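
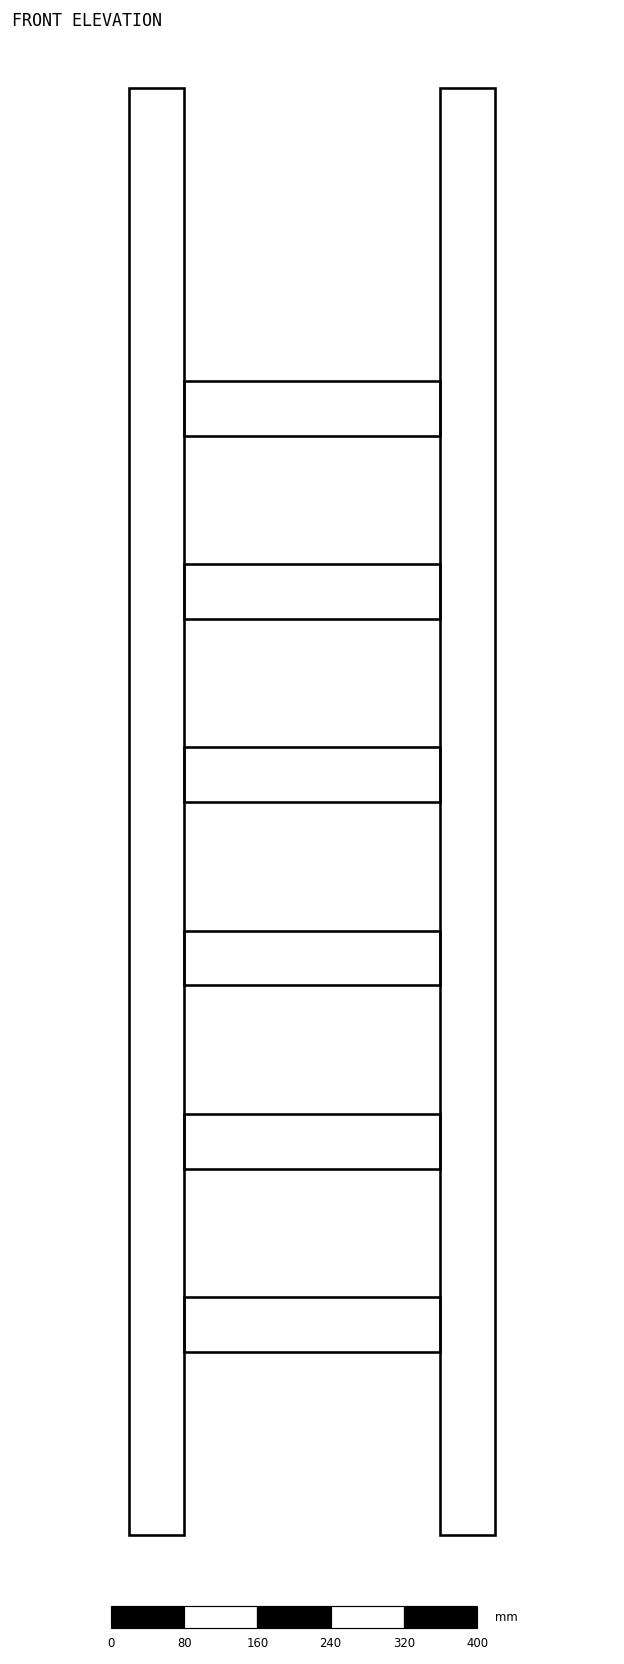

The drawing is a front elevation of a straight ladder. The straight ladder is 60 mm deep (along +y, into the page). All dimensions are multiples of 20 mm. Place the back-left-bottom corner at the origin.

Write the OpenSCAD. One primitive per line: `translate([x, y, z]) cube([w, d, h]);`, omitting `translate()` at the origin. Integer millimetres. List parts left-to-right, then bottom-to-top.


cube([60, 60, 1580]);
translate([60, 0, 200]) cube([280, 60, 60]);
translate([60, 0, 400]) cube([280, 60, 60]);
translate([60, 0, 600]) cube([280, 60, 60]);
translate([60, 0, 800]) cube([280, 60, 60]);
translate([60, 0, 1000]) cube([280, 60, 60]);
translate([60, 0, 1200]) cube([280, 60, 60]);
translate([340, 0, 0]) cube([60, 60, 1580]);


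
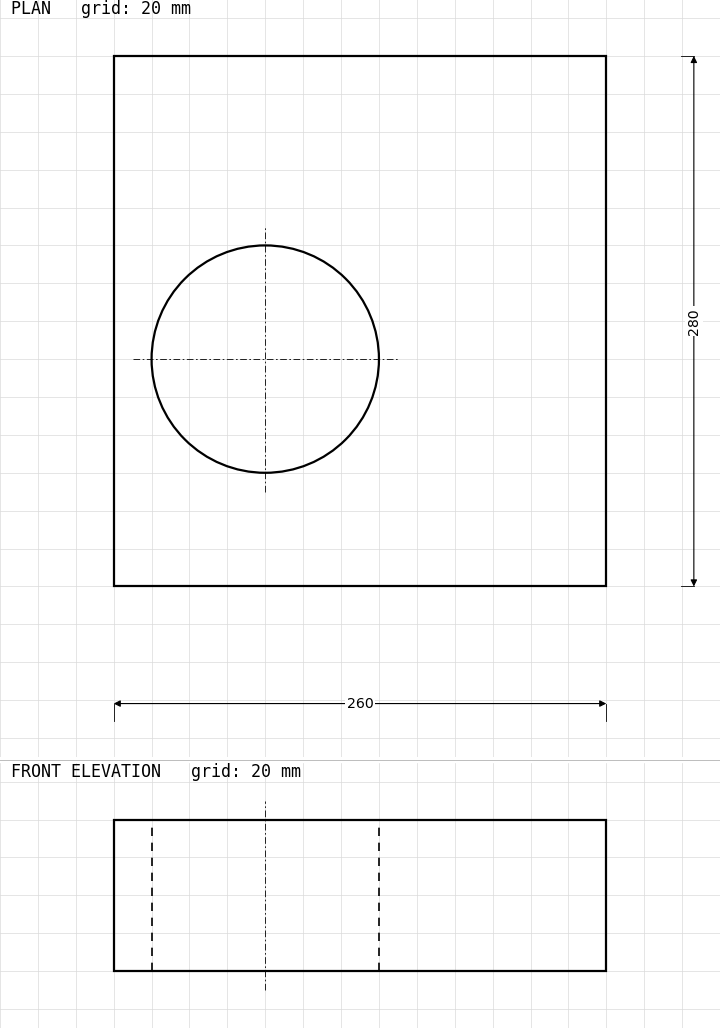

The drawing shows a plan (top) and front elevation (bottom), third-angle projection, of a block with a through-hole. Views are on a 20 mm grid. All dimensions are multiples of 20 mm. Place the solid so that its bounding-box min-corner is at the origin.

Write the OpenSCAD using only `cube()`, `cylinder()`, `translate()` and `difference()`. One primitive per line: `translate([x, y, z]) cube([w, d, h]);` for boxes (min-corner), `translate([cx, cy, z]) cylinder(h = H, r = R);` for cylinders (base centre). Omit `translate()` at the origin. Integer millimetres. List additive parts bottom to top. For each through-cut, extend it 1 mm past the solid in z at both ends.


difference() {
  cube([260, 280, 80]);
  translate([80, 120, -1]) cylinder(h = 82, r = 60);
}


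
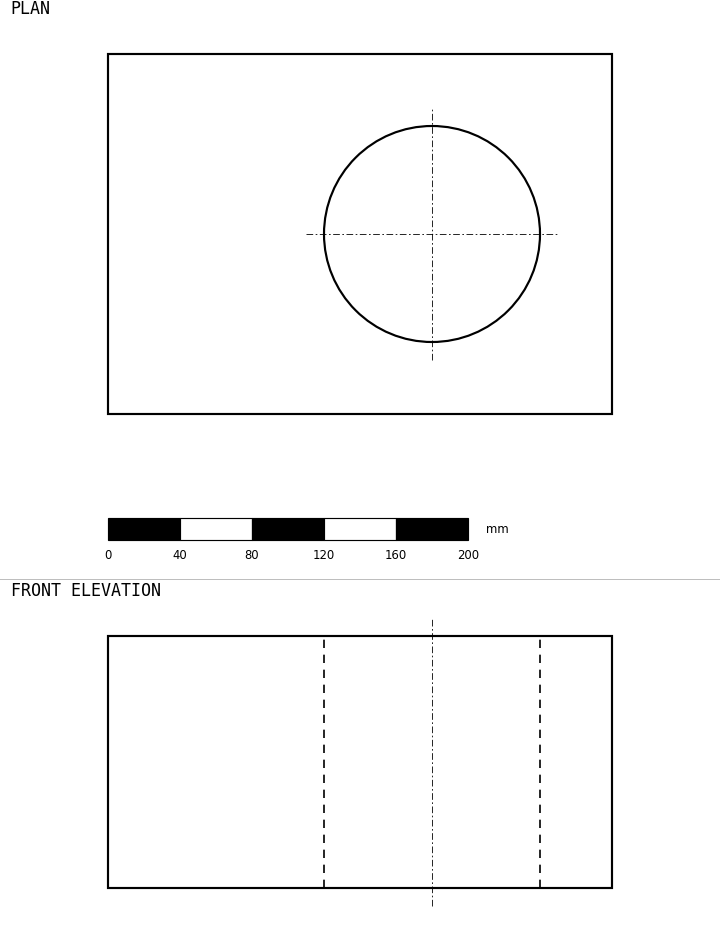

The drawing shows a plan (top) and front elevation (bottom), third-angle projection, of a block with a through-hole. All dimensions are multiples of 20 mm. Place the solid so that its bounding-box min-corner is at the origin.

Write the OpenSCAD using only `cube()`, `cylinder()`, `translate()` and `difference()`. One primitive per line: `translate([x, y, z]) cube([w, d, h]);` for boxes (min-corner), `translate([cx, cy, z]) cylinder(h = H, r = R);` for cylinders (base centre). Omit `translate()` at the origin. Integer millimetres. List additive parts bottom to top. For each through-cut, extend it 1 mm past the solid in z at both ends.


difference() {
  cube([280, 200, 140]);
  translate([180, 100, -1]) cylinder(h = 142, r = 60);
}


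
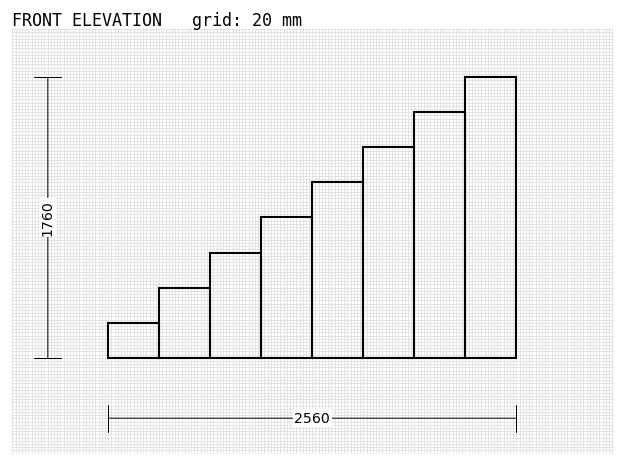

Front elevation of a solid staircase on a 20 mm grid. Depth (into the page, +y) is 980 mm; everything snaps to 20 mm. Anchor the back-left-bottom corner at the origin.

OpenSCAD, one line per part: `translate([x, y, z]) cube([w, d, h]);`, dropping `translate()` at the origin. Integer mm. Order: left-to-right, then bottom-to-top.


cube([320, 980, 220]);
translate([320, 0, 0]) cube([320, 980, 440]);
translate([640, 0, 0]) cube([320, 980, 660]);
translate([960, 0, 0]) cube([320, 980, 880]);
translate([1280, 0, 0]) cube([320, 980, 1100]);
translate([1600, 0, 0]) cube([320, 980, 1320]);
translate([1920, 0, 0]) cube([320, 980, 1540]);
translate([2240, 0, 0]) cube([320, 980, 1760]);


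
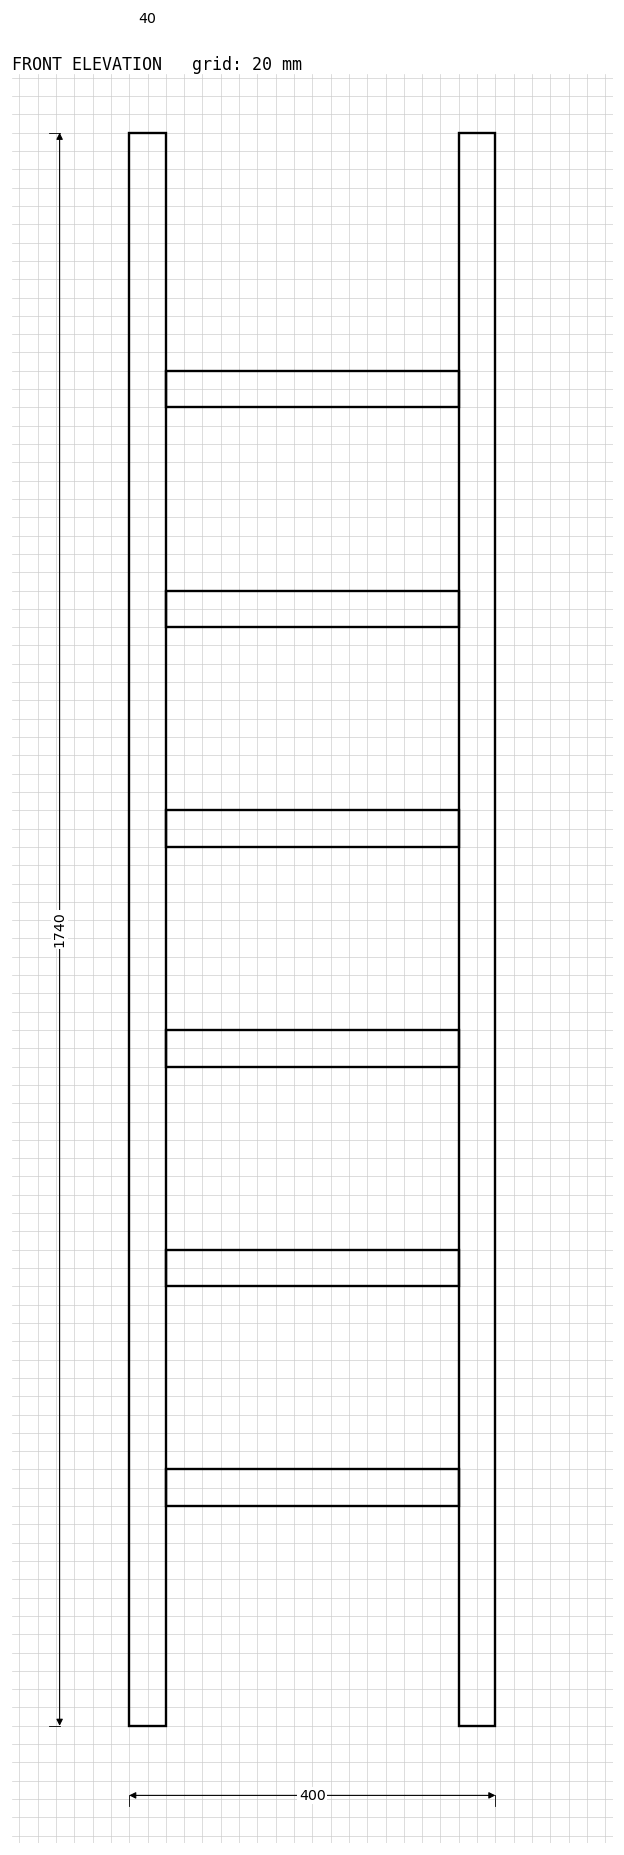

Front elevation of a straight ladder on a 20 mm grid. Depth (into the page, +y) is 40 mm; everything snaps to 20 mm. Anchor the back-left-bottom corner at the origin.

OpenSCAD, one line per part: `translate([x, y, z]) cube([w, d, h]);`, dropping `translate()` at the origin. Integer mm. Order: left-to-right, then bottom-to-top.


cube([40, 40, 1740]);
translate([40, 0, 240]) cube([320, 40, 40]);
translate([40, 0, 480]) cube([320, 40, 40]);
translate([40, 0, 720]) cube([320, 40, 40]);
translate([40, 0, 960]) cube([320, 40, 40]);
translate([40, 0, 1200]) cube([320, 40, 40]);
translate([40, 0, 1440]) cube([320, 40, 40]);
translate([360, 0, 0]) cube([40, 40, 1740]);


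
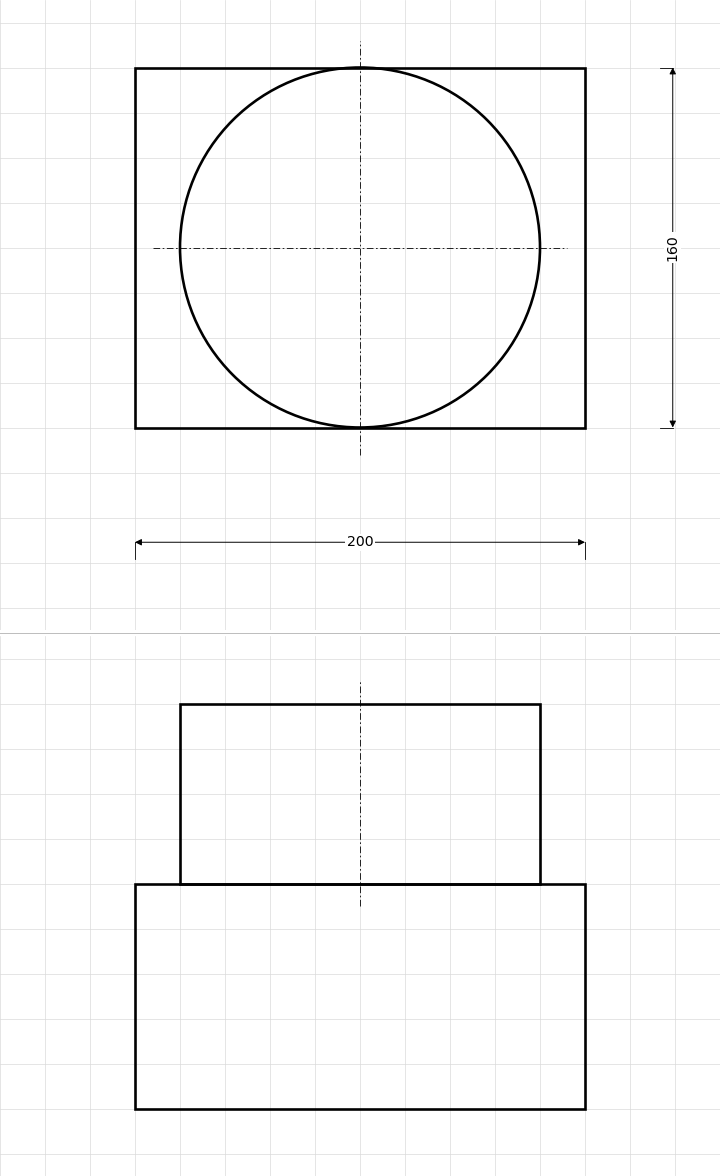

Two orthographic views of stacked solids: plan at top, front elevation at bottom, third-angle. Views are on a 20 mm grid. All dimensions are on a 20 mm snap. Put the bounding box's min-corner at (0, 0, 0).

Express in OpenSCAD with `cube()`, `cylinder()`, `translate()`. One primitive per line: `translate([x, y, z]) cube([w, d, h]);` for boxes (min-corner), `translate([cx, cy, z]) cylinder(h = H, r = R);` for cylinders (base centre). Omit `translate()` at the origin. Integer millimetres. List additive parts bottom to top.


cube([200, 160, 100]);
translate([100, 80, 100]) cylinder(h = 80, r = 80);


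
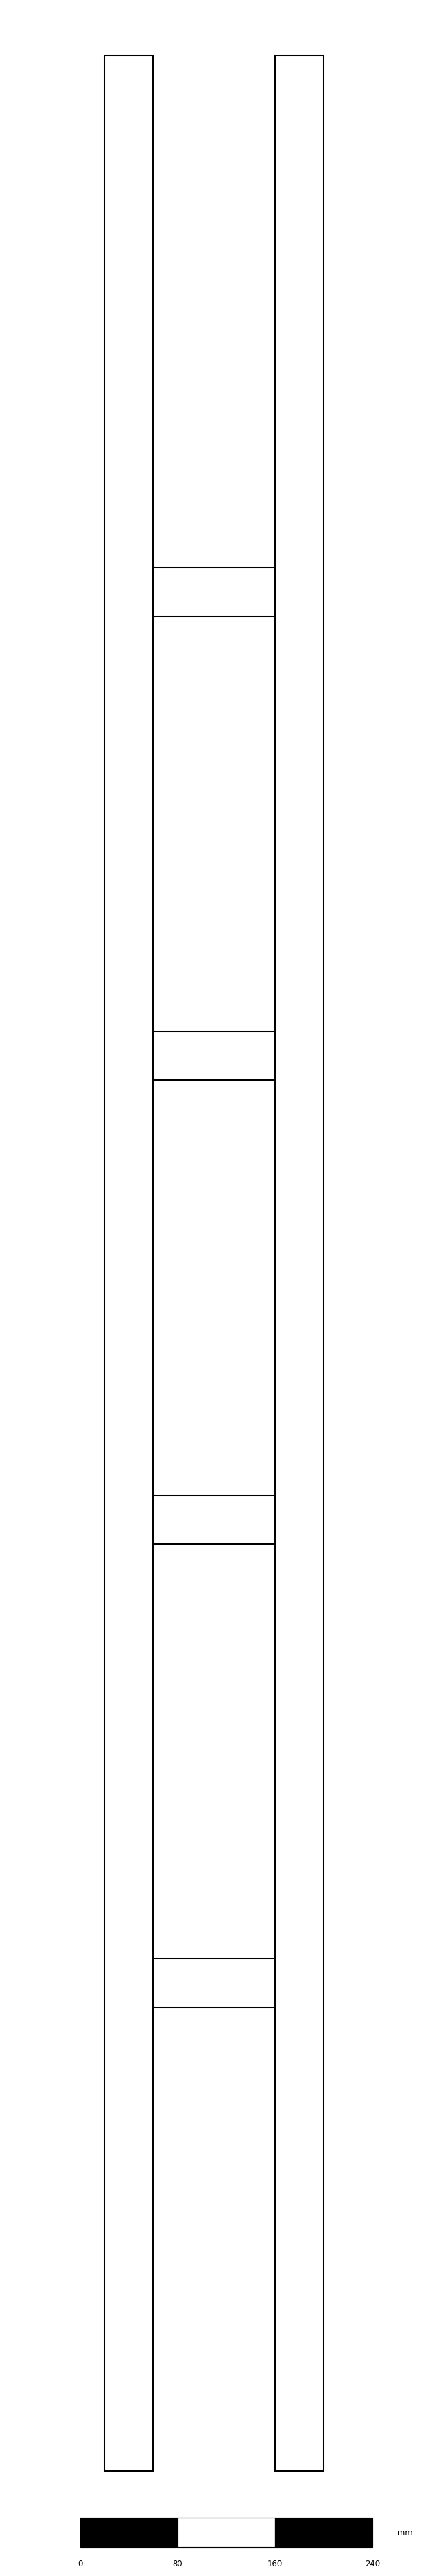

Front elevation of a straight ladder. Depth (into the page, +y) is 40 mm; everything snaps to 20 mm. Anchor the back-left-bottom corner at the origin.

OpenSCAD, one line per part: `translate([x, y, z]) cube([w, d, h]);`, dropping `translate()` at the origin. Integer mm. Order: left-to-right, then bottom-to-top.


cube([40, 40, 1980]);
translate([40, 0, 380]) cube([100, 40, 40]);
translate([40, 0, 760]) cube([100, 40, 40]);
translate([40, 0, 1140]) cube([100, 40, 40]);
translate([40, 0, 1520]) cube([100, 40, 40]);
translate([140, 0, 0]) cube([40, 40, 1980]);


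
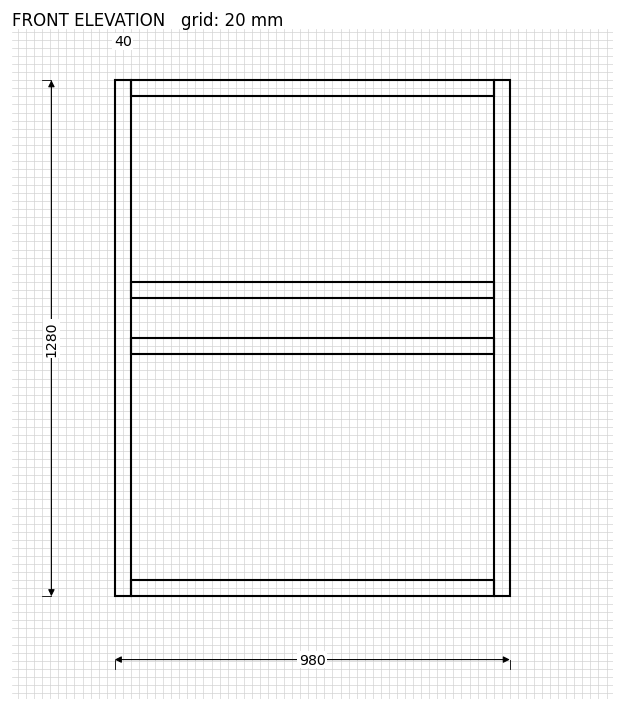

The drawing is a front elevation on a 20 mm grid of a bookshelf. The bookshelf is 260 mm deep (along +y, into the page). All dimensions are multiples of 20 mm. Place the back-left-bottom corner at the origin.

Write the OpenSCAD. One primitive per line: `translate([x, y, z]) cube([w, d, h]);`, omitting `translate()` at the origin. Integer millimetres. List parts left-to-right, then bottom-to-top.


cube([40, 260, 1280]);
translate([40, 0, 0]) cube([900, 260, 40]);
translate([40, 0, 600]) cube([900, 260, 40]);
translate([40, 0, 740]) cube([900, 260, 40]);
translate([40, 0, 1240]) cube([900, 260, 40]);
translate([940, 0, 0]) cube([40, 260, 1280]);


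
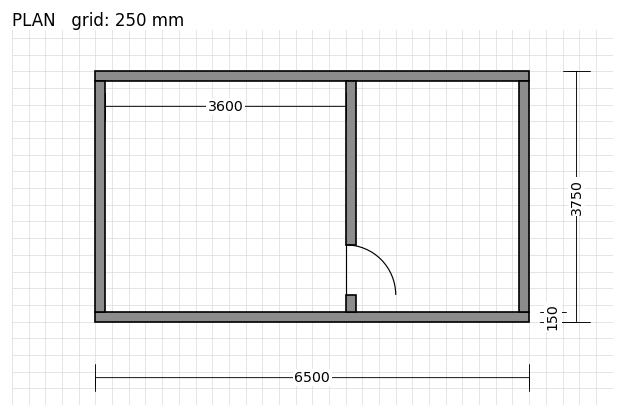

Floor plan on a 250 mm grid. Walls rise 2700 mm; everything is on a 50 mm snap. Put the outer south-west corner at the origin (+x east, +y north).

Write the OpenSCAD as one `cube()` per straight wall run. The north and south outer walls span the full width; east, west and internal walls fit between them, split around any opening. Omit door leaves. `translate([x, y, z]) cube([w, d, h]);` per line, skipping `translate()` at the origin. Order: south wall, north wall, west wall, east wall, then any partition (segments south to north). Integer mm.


cube([6500, 150, 2700]);
translate([0, 3600, 0]) cube([6500, 150, 2700]);
translate([0, 150, 0]) cube([150, 3450, 2700]);
translate([6350, 150, 0]) cube([150, 3450, 2700]);
translate([3750, 150, 0]) cube([150, 250, 2700]);
translate([3750, 1150, 0]) cube([150, 2450, 2700]);


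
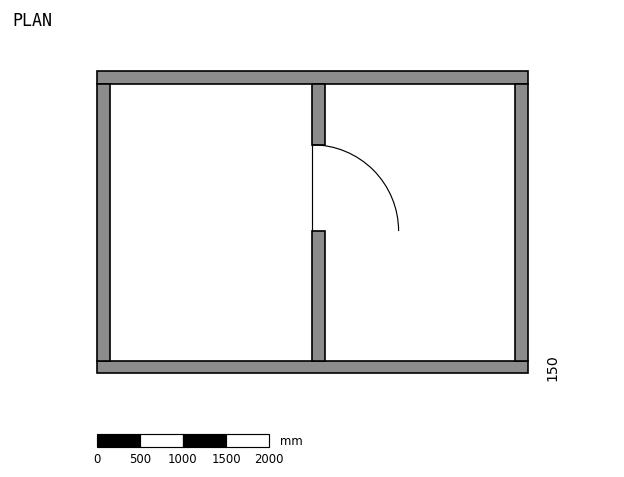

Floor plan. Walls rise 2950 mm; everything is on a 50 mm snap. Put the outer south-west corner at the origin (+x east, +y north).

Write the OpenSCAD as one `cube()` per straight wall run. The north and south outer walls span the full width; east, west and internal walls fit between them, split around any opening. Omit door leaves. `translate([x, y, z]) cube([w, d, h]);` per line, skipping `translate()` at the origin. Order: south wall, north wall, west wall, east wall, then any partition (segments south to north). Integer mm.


cube([5000, 150, 2950]);
translate([0, 3350, 0]) cube([5000, 150, 2950]);
translate([0, 150, 0]) cube([150, 3200, 2950]);
translate([4850, 150, 0]) cube([150, 3200, 2950]);
translate([2500, 150, 0]) cube([150, 1500, 2950]);
translate([2500, 2650, 0]) cube([150, 700, 2950]);


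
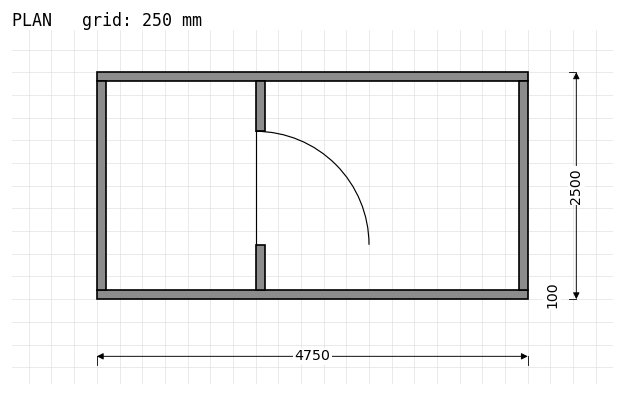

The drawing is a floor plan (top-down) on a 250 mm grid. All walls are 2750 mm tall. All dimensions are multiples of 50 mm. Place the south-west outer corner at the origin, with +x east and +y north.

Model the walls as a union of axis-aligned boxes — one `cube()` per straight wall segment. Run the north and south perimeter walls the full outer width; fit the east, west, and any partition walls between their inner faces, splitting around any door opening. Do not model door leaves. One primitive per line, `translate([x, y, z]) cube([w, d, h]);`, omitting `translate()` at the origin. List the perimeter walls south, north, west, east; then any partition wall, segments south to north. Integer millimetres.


cube([4750, 100, 2750]);
translate([0, 2400, 0]) cube([4750, 100, 2750]);
translate([0, 100, 0]) cube([100, 2300, 2750]);
translate([4650, 100, 0]) cube([100, 2300, 2750]);
translate([1750, 100, 0]) cube([100, 500, 2750]);
translate([1750, 1850, 0]) cube([100, 550, 2750]);


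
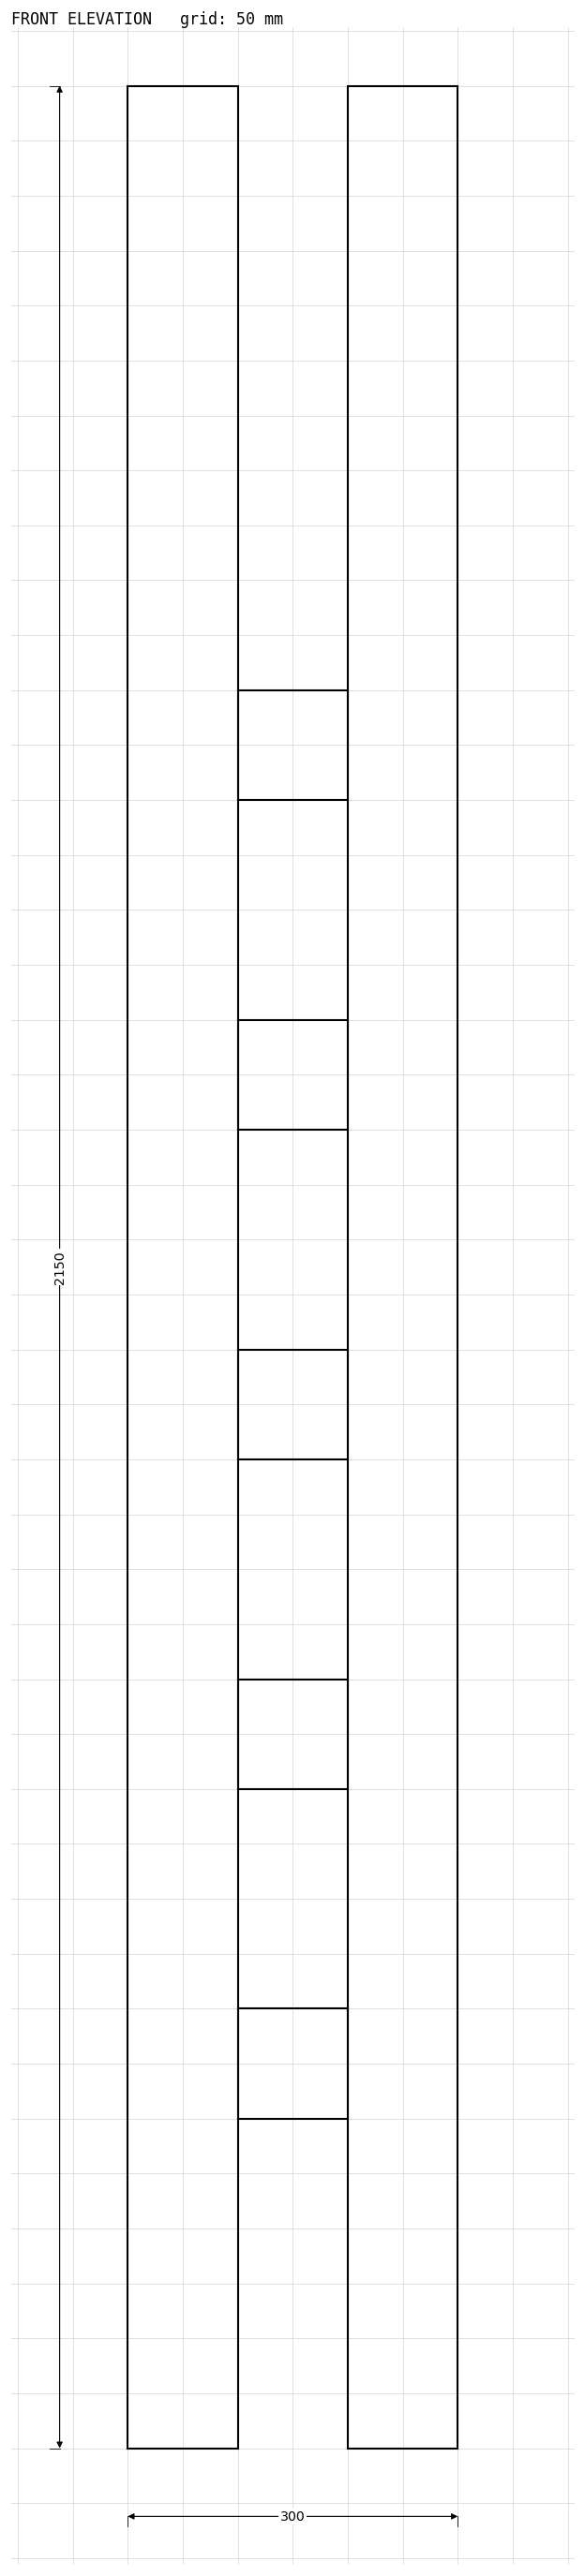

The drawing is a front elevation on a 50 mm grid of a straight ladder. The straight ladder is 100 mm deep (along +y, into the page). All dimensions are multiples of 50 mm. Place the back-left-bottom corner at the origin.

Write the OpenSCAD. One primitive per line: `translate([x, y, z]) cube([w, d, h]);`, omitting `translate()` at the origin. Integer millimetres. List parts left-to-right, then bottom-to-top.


cube([100, 100, 2150]);
translate([100, 0, 300]) cube([100, 100, 100]);
translate([100, 0, 600]) cube([100, 100, 100]);
translate([100, 0, 900]) cube([100, 100, 100]);
translate([100, 0, 1200]) cube([100, 100, 100]);
translate([100, 0, 1500]) cube([100, 100, 100]);
translate([200, 0, 0]) cube([100, 100, 2150]);


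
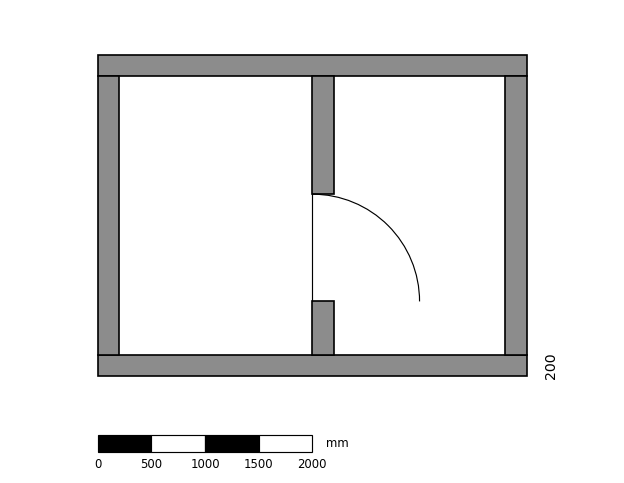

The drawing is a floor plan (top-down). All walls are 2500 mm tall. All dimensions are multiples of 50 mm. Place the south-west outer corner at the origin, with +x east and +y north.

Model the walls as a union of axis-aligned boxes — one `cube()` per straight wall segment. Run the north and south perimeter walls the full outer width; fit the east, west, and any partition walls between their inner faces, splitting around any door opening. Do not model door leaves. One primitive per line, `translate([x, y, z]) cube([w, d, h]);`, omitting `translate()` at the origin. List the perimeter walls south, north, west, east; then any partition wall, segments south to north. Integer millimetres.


cube([4000, 200, 2500]);
translate([0, 2800, 0]) cube([4000, 200, 2500]);
translate([0, 200, 0]) cube([200, 2600, 2500]);
translate([3800, 200, 0]) cube([200, 2600, 2500]);
translate([2000, 200, 0]) cube([200, 500, 2500]);
translate([2000, 1700, 0]) cube([200, 1100, 2500]);


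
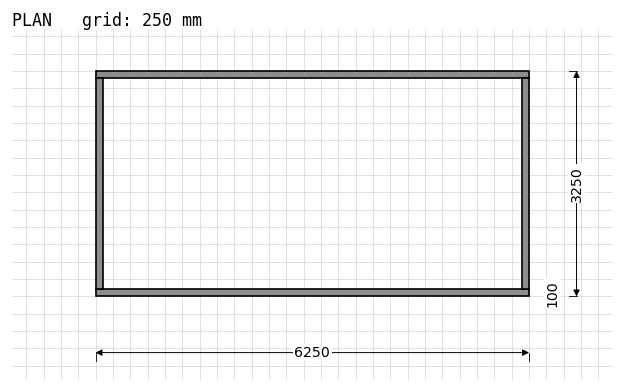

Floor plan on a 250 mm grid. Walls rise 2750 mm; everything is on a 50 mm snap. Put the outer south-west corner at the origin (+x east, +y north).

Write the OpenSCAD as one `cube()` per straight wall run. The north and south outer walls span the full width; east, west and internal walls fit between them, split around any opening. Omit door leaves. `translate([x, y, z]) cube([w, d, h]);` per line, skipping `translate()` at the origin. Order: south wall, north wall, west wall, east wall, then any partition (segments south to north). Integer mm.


cube([6250, 100, 2750]);
translate([0, 3150, 0]) cube([6250, 100, 2750]);
translate([0, 100, 0]) cube([100, 3050, 2750]);
translate([6150, 100, 0]) cube([100, 3050, 2750]);


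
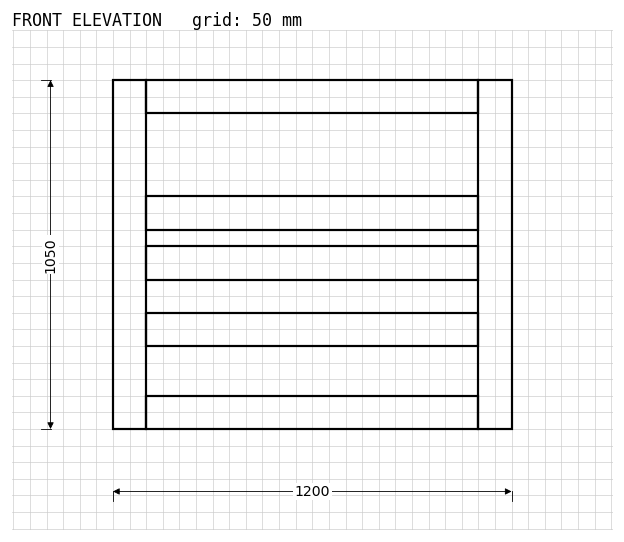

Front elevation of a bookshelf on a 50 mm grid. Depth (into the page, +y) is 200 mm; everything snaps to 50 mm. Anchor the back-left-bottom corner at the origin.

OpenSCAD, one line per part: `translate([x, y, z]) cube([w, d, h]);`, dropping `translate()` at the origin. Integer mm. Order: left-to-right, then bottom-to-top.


cube([100, 200, 1050]);
translate([100, 0, 0]) cube([1000, 200, 100]);
translate([100, 0, 250]) cube([1000, 200, 100]);
translate([100, 0, 450]) cube([1000, 200, 100]);
translate([100, 0, 600]) cube([1000, 200, 100]);
translate([100, 0, 950]) cube([1000, 200, 100]);
translate([1100, 0, 0]) cube([100, 200, 1050]);


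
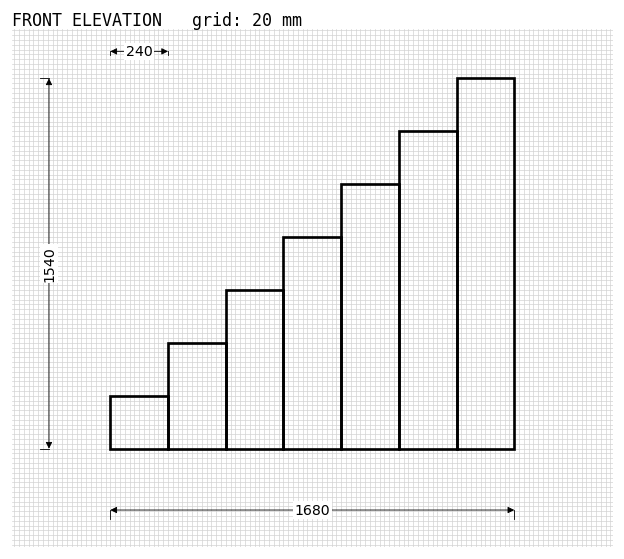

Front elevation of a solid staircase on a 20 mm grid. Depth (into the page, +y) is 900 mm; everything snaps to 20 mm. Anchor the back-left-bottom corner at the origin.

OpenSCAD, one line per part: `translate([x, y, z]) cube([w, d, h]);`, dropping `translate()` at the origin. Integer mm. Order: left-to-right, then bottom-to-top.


cube([240, 900, 220]);
translate([240, 0, 0]) cube([240, 900, 440]);
translate([480, 0, 0]) cube([240, 900, 660]);
translate([720, 0, 0]) cube([240, 900, 880]);
translate([960, 0, 0]) cube([240, 900, 1100]);
translate([1200, 0, 0]) cube([240, 900, 1320]);
translate([1440, 0, 0]) cube([240, 900, 1540]);


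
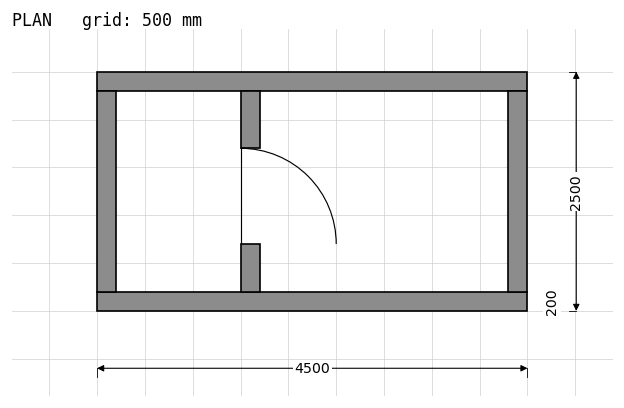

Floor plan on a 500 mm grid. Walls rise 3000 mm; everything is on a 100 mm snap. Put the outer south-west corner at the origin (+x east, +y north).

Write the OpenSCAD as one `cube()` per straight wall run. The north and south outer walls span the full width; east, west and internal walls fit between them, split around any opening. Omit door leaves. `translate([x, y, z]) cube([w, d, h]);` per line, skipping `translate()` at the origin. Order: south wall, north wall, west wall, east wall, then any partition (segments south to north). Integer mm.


cube([4500, 200, 3000]);
translate([0, 2300, 0]) cube([4500, 200, 3000]);
translate([0, 200, 0]) cube([200, 2100, 3000]);
translate([4300, 200, 0]) cube([200, 2100, 3000]);
translate([1500, 200, 0]) cube([200, 500, 3000]);
translate([1500, 1700, 0]) cube([200, 600, 3000]);


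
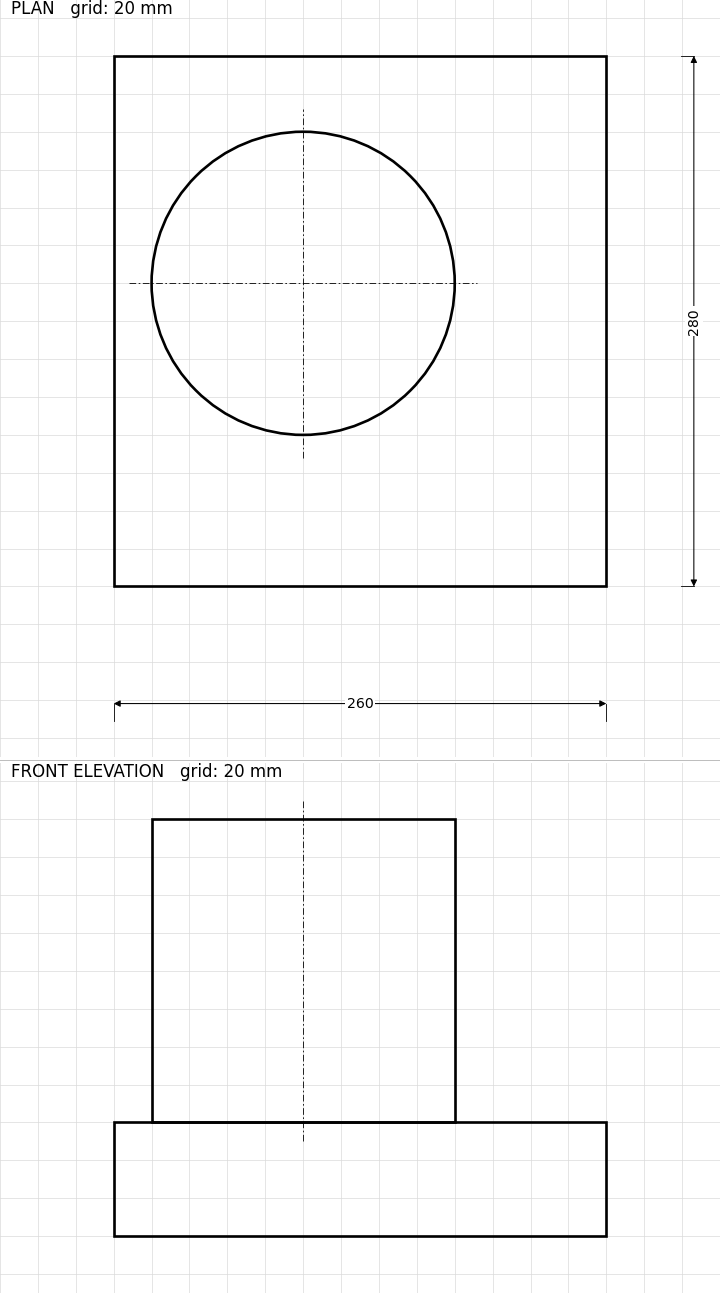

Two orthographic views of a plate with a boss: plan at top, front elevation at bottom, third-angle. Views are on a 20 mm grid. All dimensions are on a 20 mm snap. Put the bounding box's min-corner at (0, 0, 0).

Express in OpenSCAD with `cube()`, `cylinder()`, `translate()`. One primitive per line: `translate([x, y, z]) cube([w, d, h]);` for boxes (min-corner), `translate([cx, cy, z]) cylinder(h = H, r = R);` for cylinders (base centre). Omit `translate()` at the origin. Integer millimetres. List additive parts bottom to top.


cube([260, 280, 60]);
translate([100, 160, 60]) cylinder(h = 160, r = 80);


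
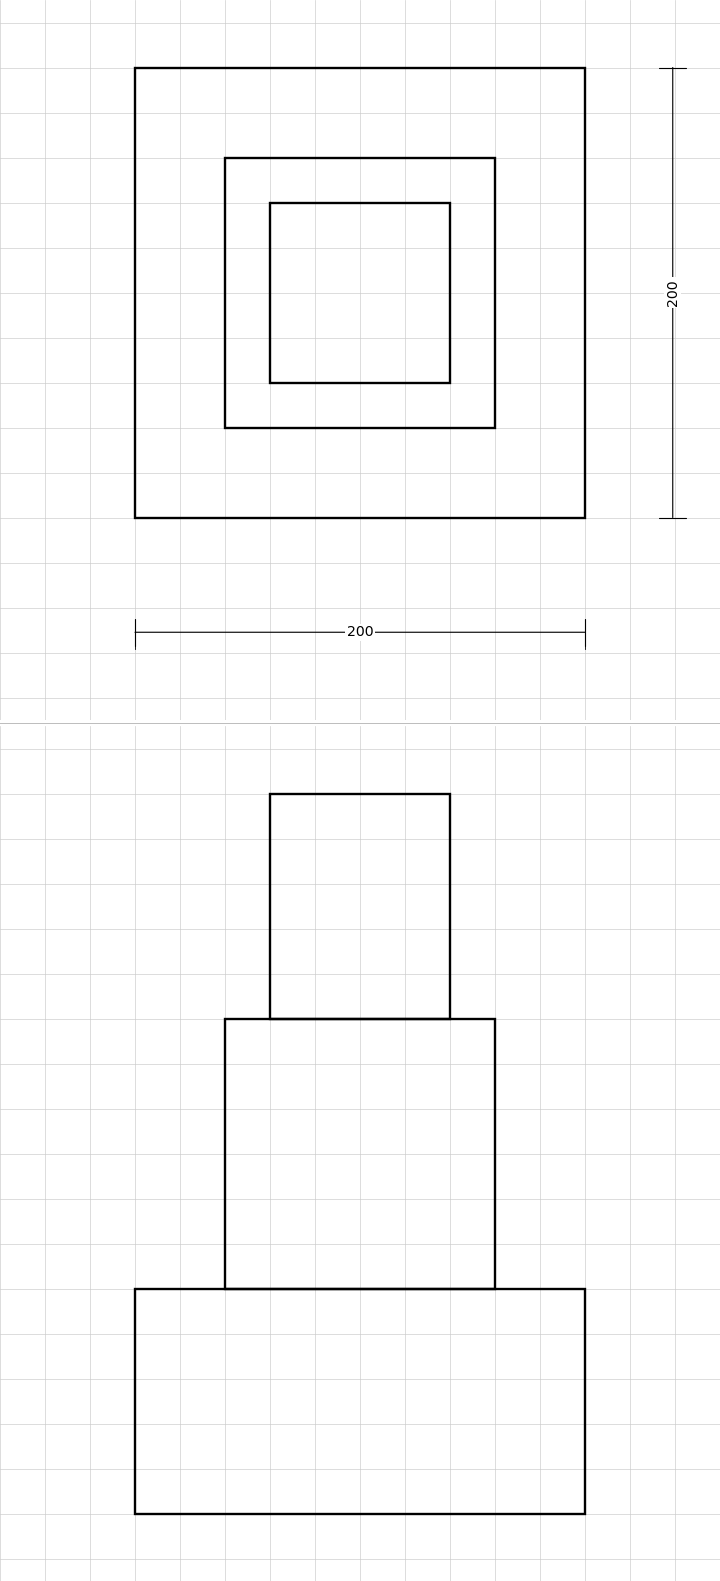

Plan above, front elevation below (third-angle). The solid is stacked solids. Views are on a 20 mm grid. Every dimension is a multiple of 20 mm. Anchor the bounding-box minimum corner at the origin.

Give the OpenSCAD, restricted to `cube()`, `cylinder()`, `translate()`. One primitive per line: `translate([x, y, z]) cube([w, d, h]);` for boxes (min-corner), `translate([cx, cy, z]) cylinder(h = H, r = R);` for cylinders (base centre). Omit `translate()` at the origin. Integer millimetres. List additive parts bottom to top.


cube([200, 200, 100]);
translate([40, 40, 100]) cube([120, 120, 120]);
translate([60, 60, 220]) cube([80, 80, 100]);


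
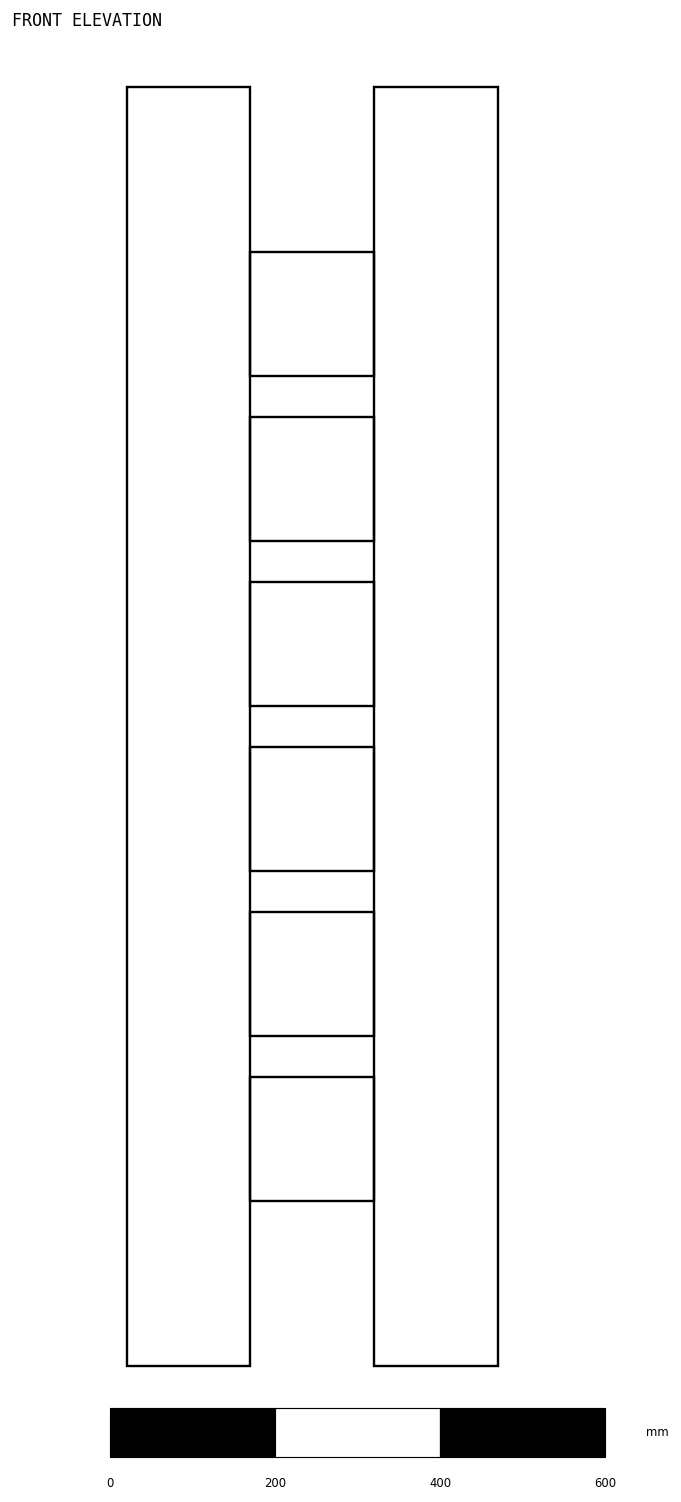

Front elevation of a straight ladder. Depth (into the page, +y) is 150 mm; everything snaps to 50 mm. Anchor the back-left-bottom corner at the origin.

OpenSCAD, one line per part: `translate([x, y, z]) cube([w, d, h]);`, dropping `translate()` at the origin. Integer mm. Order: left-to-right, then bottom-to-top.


cube([150, 150, 1550]);
translate([150, 0, 200]) cube([150, 150, 150]);
translate([150, 0, 400]) cube([150, 150, 150]);
translate([150, 0, 600]) cube([150, 150, 150]);
translate([150, 0, 800]) cube([150, 150, 150]);
translate([150, 0, 1000]) cube([150, 150, 150]);
translate([150, 0, 1200]) cube([150, 150, 150]);
translate([300, 0, 0]) cube([150, 150, 1550]);


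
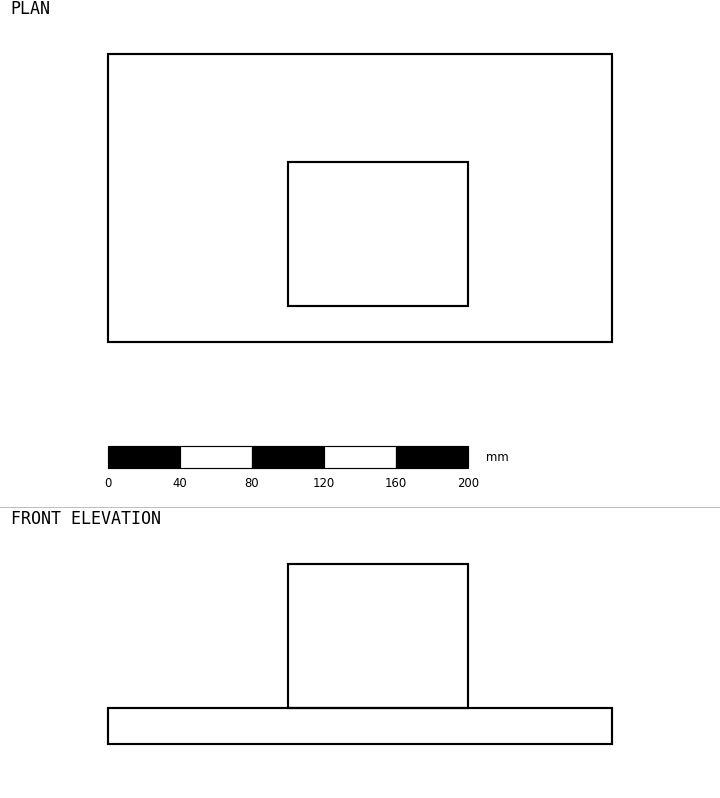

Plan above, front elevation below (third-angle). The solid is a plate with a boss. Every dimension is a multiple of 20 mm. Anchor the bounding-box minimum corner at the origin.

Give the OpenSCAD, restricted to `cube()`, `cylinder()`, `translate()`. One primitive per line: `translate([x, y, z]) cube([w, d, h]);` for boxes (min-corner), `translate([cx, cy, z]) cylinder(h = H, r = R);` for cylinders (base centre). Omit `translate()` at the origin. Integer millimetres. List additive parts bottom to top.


cube([280, 160, 20]);
translate([100, 20, 20]) cube([100, 80, 80]);


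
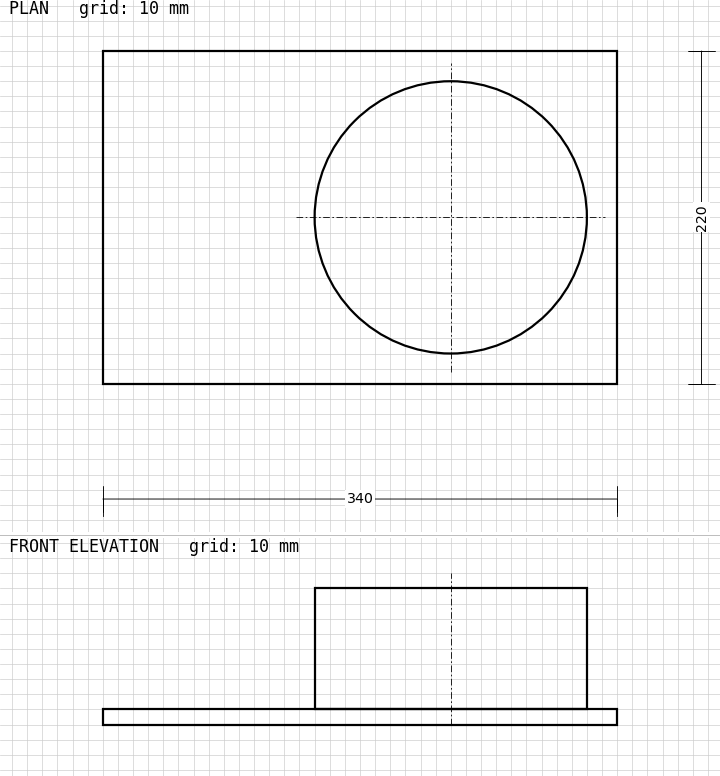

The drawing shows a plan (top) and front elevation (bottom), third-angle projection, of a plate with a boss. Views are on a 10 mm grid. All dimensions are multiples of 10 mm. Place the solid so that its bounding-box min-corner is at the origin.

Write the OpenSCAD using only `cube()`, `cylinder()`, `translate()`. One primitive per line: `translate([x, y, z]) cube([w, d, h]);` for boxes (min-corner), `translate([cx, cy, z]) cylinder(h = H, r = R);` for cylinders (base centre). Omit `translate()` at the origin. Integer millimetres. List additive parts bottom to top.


cube([340, 220, 10]);
translate([230, 110, 10]) cylinder(h = 80, r = 90);


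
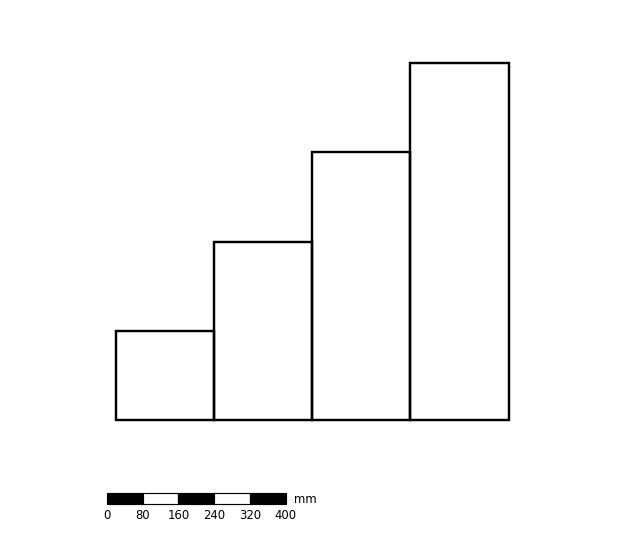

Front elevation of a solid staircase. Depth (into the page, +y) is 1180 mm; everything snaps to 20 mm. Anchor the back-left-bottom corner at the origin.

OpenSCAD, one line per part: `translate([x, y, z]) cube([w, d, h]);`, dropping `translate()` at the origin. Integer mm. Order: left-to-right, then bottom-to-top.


cube([220, 1180, 200]);
translate([220, 0, 0]) cube([220, 1180, 400]);
translate([440, 0, 0]) cube([220, 1180, 600]);
translate([660, 0, 0]) cube([220, 1180, 800]);


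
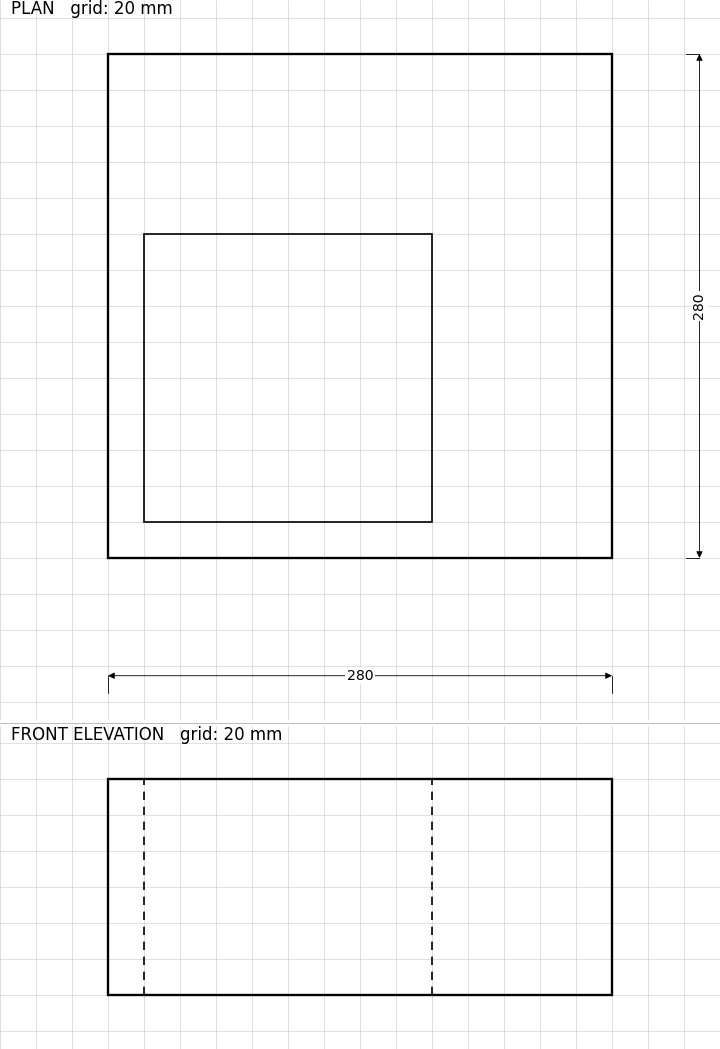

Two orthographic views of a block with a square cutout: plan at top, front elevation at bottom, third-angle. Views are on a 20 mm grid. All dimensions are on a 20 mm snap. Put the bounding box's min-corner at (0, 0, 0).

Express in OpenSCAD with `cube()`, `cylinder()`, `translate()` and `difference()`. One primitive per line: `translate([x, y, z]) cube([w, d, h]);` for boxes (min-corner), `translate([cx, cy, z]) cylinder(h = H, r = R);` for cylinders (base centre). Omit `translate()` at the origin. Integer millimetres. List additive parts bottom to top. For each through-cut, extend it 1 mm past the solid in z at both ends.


difference() {
  cube([280, 280, 120]);
  translate([20, 20, -1]) cube([160, 160, 122]);
}


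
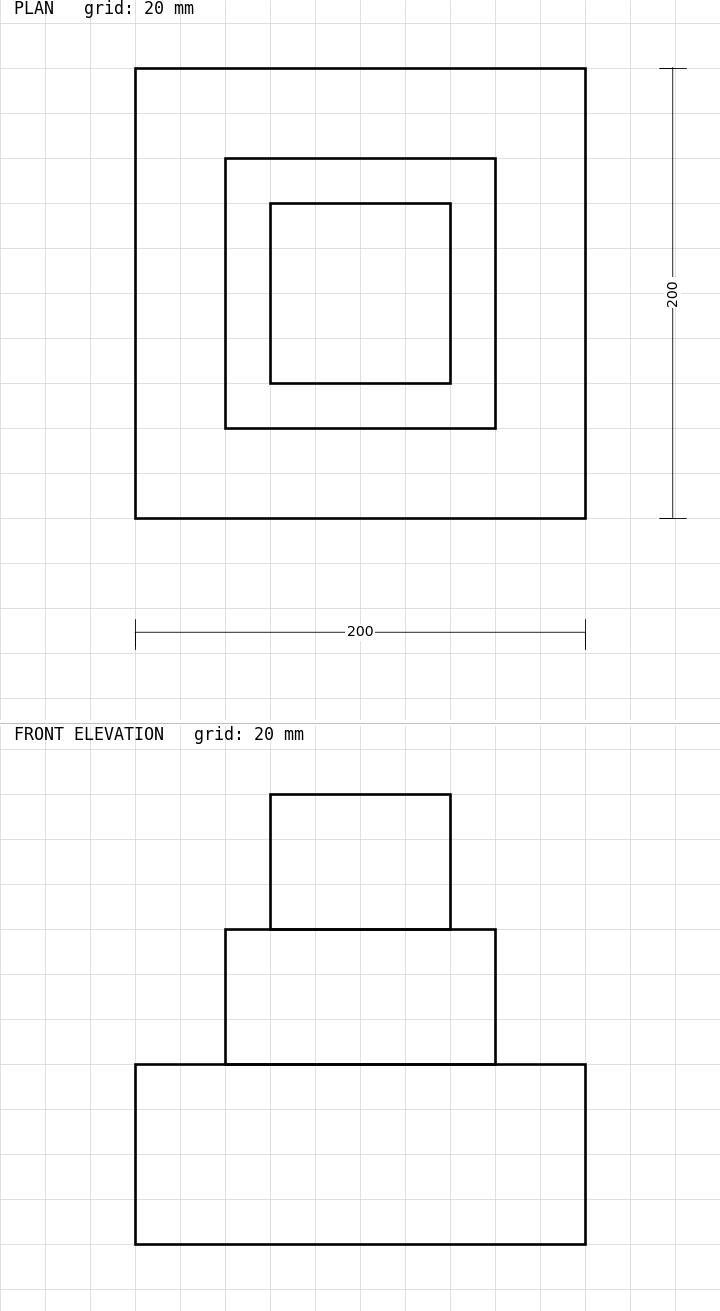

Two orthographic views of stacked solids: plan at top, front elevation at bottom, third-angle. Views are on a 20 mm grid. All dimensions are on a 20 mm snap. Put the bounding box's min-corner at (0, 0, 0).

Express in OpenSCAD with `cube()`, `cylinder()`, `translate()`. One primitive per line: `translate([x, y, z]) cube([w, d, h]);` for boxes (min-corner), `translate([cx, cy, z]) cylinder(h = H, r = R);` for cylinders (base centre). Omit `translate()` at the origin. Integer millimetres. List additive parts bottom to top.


cube([200, 200, 80]);
translate([40, 40, 80]) cube([120, 120, 60]);
translate([60, 60, 140]) cube([80, 80, 60]);


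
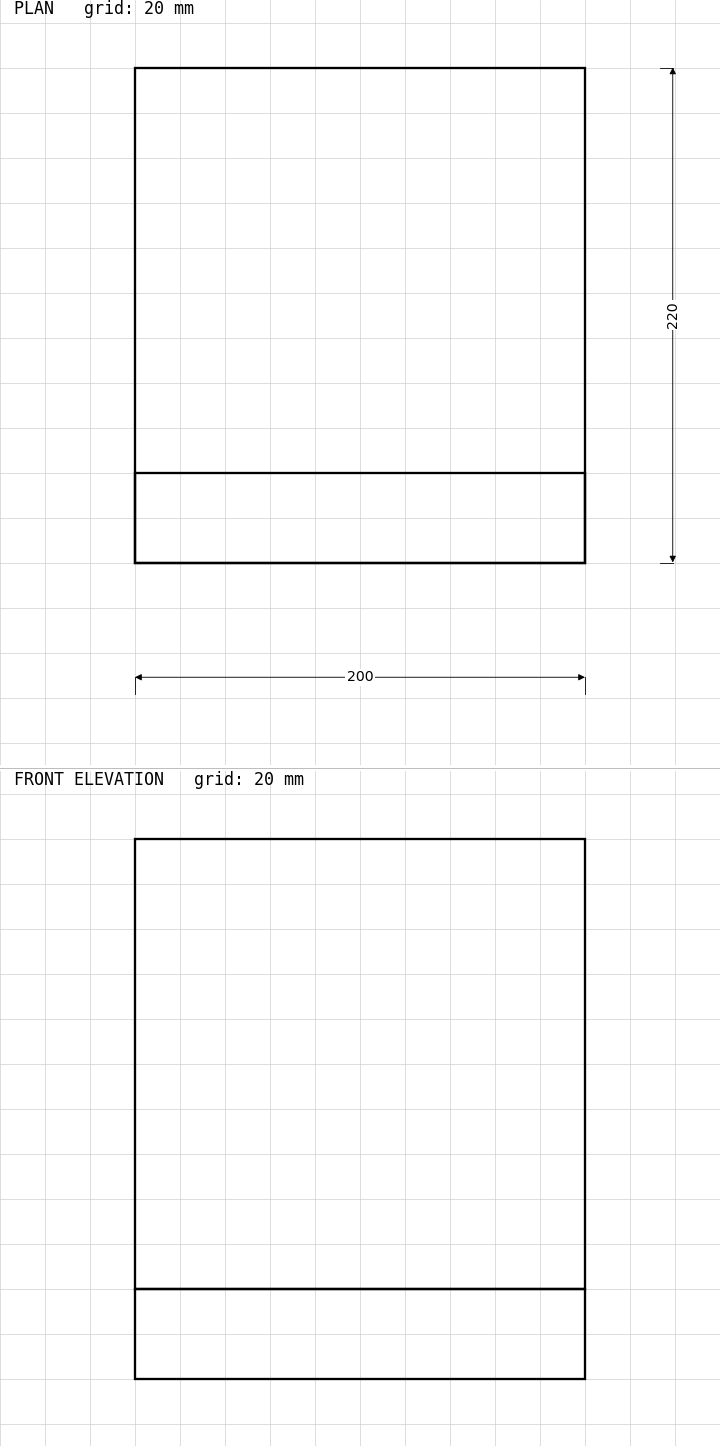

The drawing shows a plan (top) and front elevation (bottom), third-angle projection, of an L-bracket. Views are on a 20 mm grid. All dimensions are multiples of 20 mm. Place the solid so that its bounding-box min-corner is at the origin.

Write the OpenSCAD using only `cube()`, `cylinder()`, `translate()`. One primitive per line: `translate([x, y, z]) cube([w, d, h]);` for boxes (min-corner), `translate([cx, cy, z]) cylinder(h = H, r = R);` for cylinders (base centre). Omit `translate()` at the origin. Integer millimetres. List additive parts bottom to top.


cube([200, 220, 40]);
translate([0, 0, 40]) cube([200, 40, 200]);


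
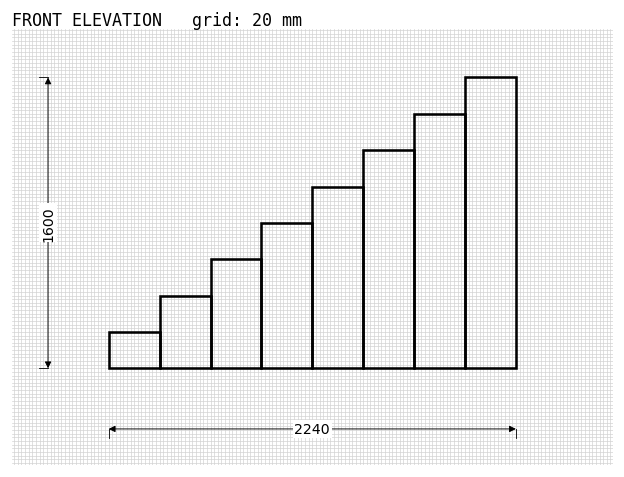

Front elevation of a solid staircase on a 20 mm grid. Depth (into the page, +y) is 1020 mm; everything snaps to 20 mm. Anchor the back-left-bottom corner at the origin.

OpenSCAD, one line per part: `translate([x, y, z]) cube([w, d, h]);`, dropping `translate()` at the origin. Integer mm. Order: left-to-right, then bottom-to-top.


cube([280, 1020, 200]);
translate([280, 0, 0]) cube([280, 1020, 400]);
translate([560, 0, 0]) cube([280, 1020, 600]);
translate([840, 0, 0]) cube([280, 1020, 800]);
translate([1120, 0, 0]) cube([280, 1020, 1000]);
translate([1400, 0, 0]) cube([280, 1020, 1200]);
translate([1680, 0, 0]) cube([280, 1020, 1400]);
translate([1960, 0, 0]) cube([280, 1020, 1600]);


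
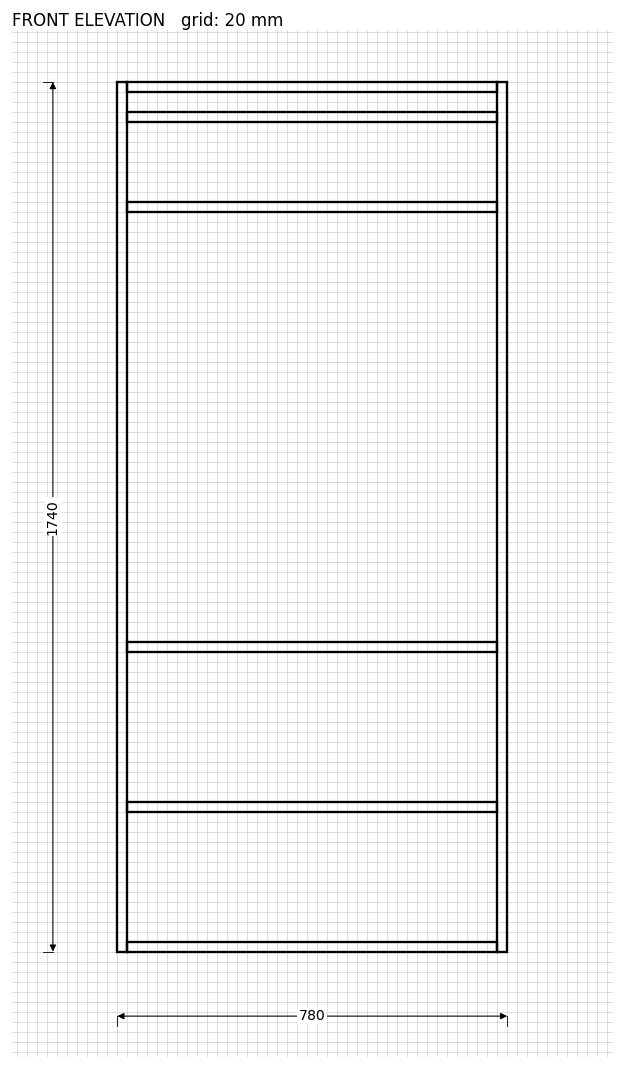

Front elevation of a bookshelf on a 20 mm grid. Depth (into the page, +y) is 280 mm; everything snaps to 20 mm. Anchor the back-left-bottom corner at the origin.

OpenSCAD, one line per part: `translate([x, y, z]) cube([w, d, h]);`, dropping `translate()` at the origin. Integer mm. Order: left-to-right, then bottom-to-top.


cube([20, 280, 1740]);
translate([20, 0, 0]) cube([740, 280, 20]);
translate([20, 0, 280]) cube([740, 280, 20]);
translate([20, 0, 600]) cube([740, 280, 20]);
translate([20, 0, 1480]) cube([740, 280, 20]);
translate([20, 0, 1660]) cube([740, 280, 20]);
translate([20, 0, 1720]) cube([740, 280, 20]);
translate([760, 0, 0]) cube([20, 280, 1740]);


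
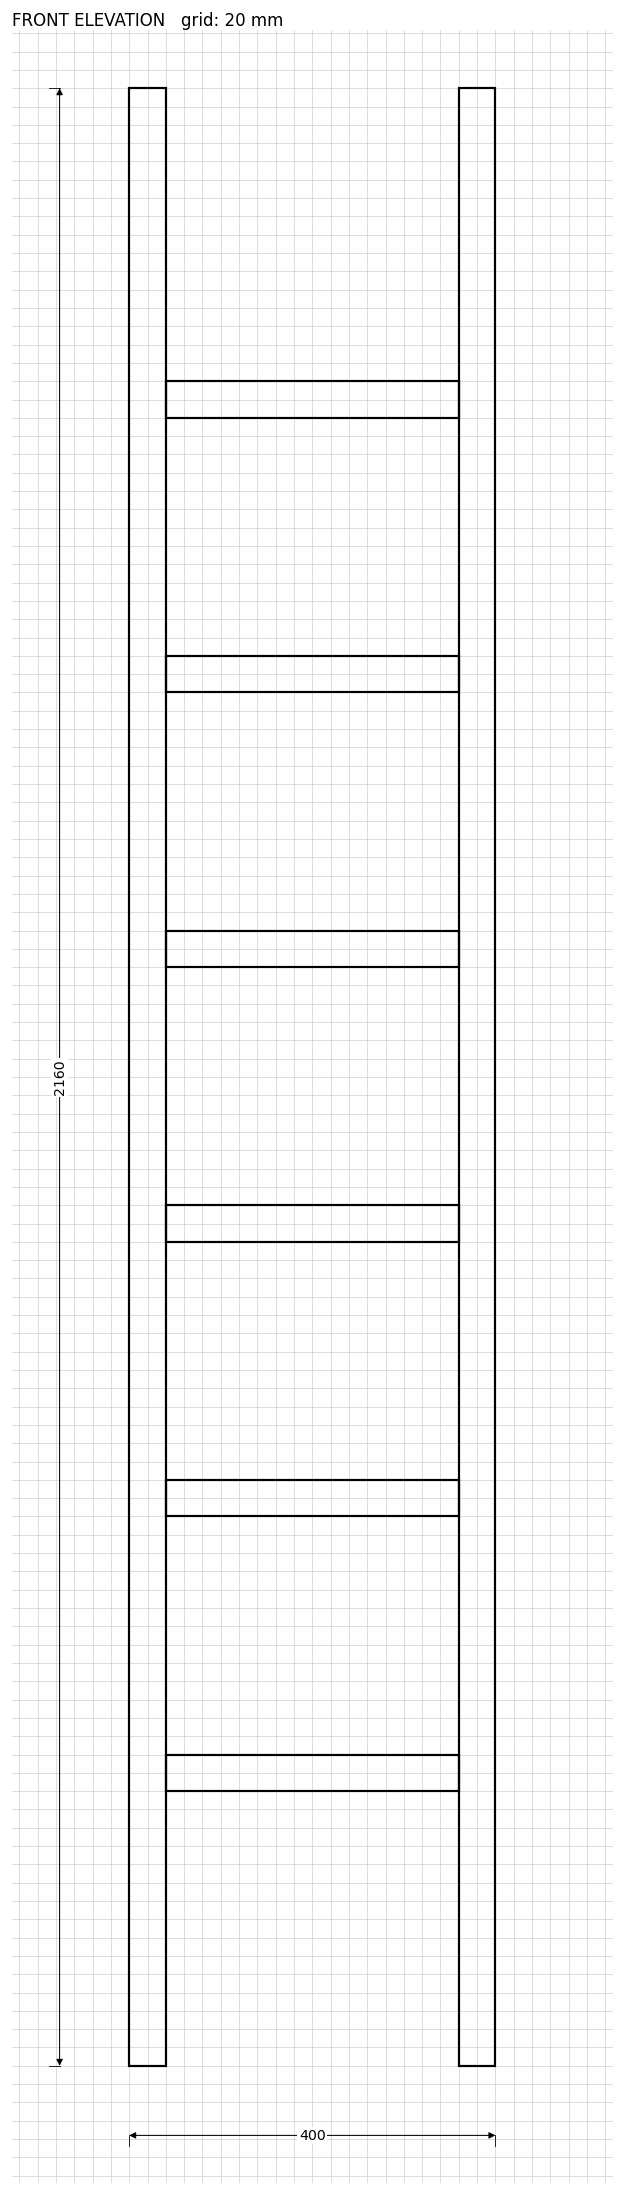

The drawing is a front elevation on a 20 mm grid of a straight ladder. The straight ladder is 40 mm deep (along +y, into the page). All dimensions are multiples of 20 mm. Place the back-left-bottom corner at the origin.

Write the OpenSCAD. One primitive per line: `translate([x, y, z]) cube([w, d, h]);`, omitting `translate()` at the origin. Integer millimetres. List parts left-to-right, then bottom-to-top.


cube([40, 40, 2160]);
translate([40, 0, 300]) cube([320, 40, 40]);
translate([40, 0, 600]) cube([320, 40, 40]);
translate([40, 0, 900]) cube([320, 40, 40]);
translate([40, 0, 1200]) cube([320, 40, 40]);
translate([40, 0, 1500]) cube([320, 40, 40]);
translate([40, 0, 1800]) cube([320, 40, 40]);
translate([360, 0, 0]) cube([40, 40, 2160]);


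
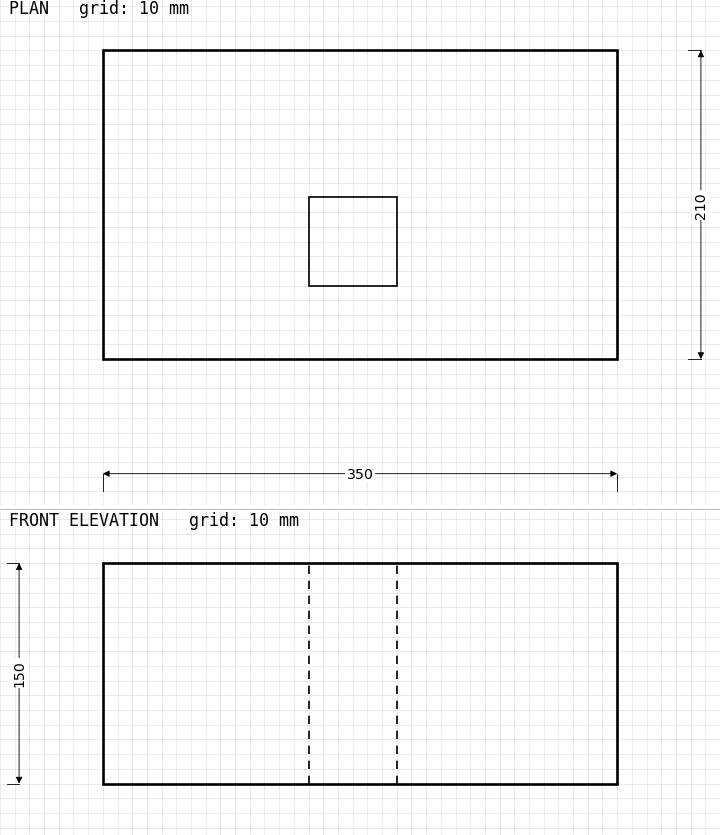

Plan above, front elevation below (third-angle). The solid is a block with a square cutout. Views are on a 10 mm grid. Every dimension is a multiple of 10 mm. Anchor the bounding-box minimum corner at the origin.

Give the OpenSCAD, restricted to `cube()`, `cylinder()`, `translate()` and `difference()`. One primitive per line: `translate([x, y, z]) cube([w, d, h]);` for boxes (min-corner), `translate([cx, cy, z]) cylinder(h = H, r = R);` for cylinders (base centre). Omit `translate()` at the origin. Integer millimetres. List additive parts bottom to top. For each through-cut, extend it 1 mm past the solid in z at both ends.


difference() {
  cube([350, 210, 150]);
  translate([140, 50, -1]) cube([60, 60, 152]);
}


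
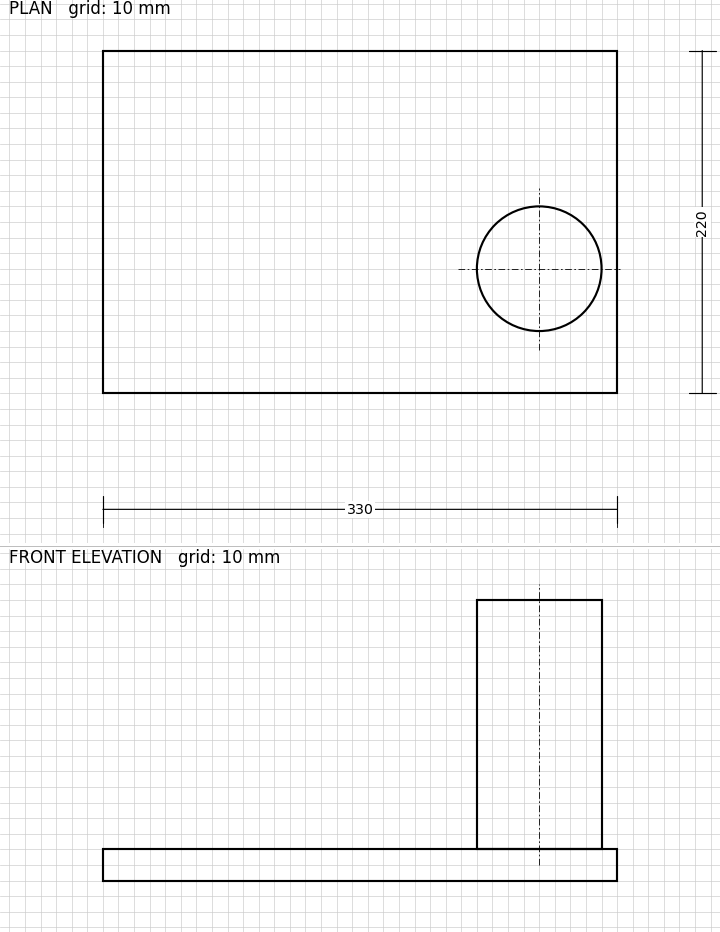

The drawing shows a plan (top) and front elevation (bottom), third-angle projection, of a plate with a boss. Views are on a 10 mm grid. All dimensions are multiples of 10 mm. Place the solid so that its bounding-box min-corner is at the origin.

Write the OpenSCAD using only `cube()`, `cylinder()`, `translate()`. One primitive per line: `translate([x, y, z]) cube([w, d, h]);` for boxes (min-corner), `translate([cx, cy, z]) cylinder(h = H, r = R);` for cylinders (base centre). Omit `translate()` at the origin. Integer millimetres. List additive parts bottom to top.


cube([330, 220, 20]);
translate([280, 80, 20]) cylinder(h = 160, r = 40);


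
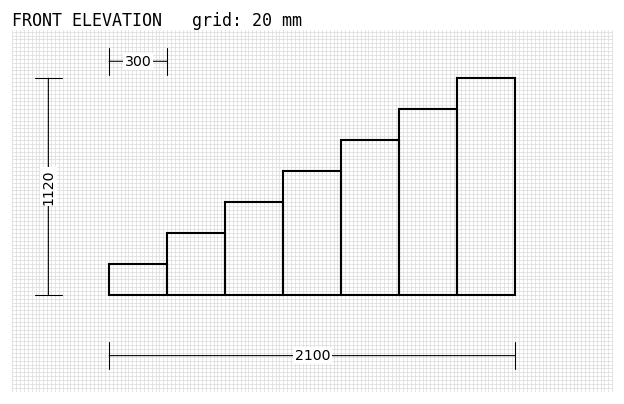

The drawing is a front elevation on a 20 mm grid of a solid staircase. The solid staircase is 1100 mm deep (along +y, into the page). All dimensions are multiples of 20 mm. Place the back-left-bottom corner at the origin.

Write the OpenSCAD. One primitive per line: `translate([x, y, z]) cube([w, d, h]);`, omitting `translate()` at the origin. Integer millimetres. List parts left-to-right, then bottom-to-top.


cube([300, 1100, 160]);
translate([300, 0, 0]) cube([300, 1100, 320]);
translate([600, 0, 0]) cube([300, 1100, 480]);
translate([900, 0, 0]) cube([300, 1100, 640]);
translate([1200, 0, 0]) cube([300, 1100, 800]);
translate([1500, 0, 0]) cube([300, 1100, 960]);
translate([1800, 0, 0]) cube([300, 1100, 1120]);


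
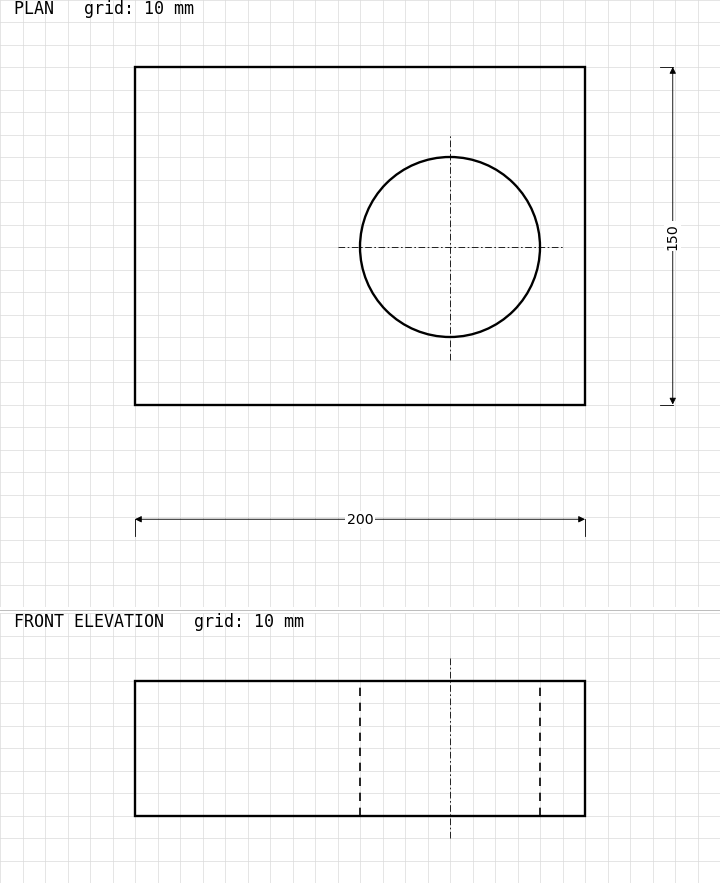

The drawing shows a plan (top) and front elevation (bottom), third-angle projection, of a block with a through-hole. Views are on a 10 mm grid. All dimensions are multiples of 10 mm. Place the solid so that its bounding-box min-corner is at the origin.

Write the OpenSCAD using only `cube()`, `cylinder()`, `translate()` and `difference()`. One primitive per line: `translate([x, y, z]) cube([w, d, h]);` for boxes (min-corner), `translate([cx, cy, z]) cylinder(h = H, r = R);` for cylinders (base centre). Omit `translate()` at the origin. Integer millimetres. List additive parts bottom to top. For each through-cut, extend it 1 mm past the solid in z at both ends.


difference() {
  cube([200, 150, 60]);
  translate([140, 70, -1]) cylinder(h = 62, r = 40);
}


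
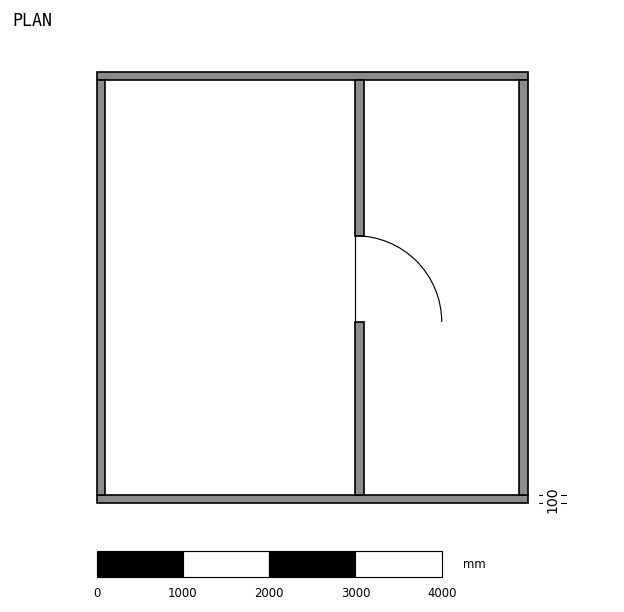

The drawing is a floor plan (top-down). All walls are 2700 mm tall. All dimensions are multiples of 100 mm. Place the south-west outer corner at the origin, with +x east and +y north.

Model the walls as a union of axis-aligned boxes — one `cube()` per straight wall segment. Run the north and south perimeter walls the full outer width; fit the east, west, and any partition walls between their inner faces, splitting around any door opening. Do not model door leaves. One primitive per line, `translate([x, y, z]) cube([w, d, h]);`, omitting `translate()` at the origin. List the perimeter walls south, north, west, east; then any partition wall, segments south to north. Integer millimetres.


cube([5000, 100, 2700]);
translate([0, 4900, 0]) cube([5000, 100, 2700]);
translate([0, 100, 0]) cube([100, 4800, 2700]);
translate([4900, 100, 0]) cube([100, 4800, 2700]);
translate([3000, 100, 0]) cube([100, 2000, 2700]);
translate([3000, 3100, 0]) cube([100, 1800, 2700]);
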